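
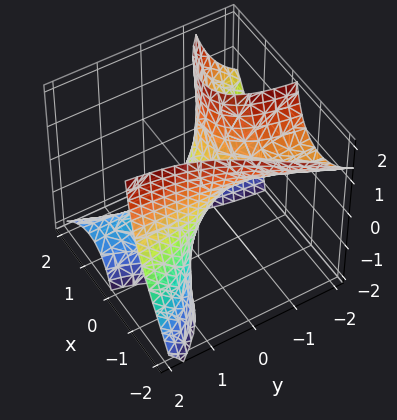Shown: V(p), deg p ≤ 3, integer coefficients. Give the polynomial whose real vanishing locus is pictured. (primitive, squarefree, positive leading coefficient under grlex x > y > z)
2*x^3 + 3*x*y*z + x*y + 3*y + 2*z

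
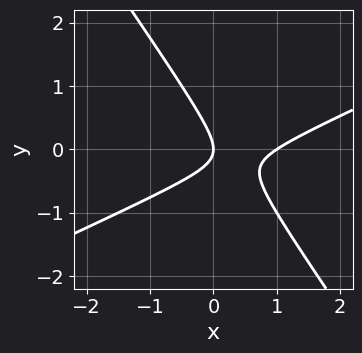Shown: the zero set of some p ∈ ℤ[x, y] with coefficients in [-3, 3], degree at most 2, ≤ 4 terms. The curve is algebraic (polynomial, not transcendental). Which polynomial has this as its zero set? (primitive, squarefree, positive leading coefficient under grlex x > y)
The degree is 2 — the shape is more complex than any degree-1 curve.
Observable constraints: it meets the y-axis at y = 0 (among the integer gridlines); among the integer gridlines, it crosses the x-axis at x ∈ {0, 1}.
Fitting integer coefficients to these (and the overall shape) gives p.

2*x^2 - 3*x*y - 3*y^2 - 2*x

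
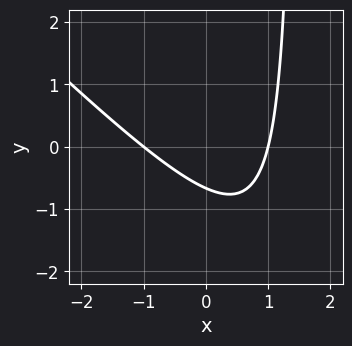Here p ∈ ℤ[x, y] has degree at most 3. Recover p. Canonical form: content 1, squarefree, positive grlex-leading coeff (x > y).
2*x^2 + 2*x*y - 3*y - 2

1. The degree is 2 — a generic line meets the curve in up to 2 points.
2. Observable constraints: the x-axis gridline crossings are at x ∈ {-1, 1}.
3. The integer polynomial consistent with all of this is the stated p.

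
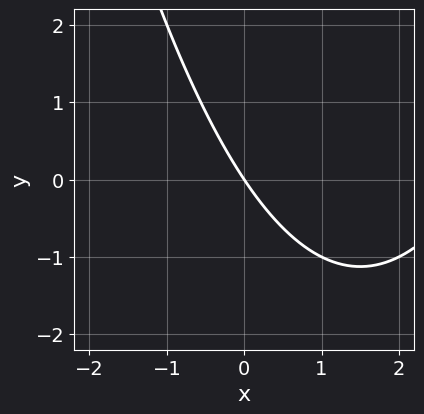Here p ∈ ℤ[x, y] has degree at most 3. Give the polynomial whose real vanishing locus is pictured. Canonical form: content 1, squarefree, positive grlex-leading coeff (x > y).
1. Degree: a generic line meets the curve in up to 2 points, so deg p = 2.
2. Against the integer gridlines: it meets the y-axis at y = 0 (among the integer gridlines); it meets the x-axis at x = 0 (among the integer gridlines).
3. Putting this together gives p.

x^2 - 3*x - 2*y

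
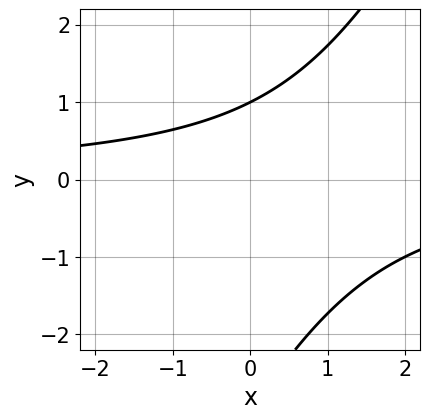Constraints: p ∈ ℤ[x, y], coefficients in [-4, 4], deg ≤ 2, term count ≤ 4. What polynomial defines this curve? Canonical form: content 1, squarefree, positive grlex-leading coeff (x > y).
First, degree: a generic line meets the curve in up to 2 points, so deg p = 2.
Then, from the axis intercepts and sections: it crosses the y-axis at the gridline y = 1; it misses every integer gridline on the x-axis.
Finally, the integer polynomial consistent with all of this is the stated p.

2*x*y - y^2 - 2*y + 3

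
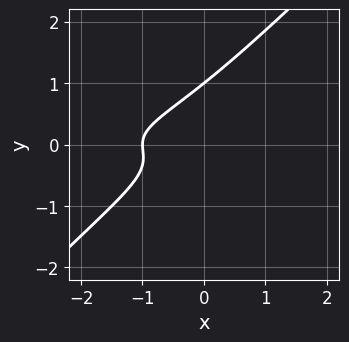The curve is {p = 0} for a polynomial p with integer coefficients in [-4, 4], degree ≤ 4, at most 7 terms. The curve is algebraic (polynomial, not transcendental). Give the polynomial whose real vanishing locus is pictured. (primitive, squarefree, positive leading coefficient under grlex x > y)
First, deg p = 3.
Then, observable constraints: one y-axis crossing is at y = 1; it meets the x-axis at x = -1 (among the integer gridlines).
Finally, the integer polynomial consistent with all of this is the stated p.

3*x*y^2 - 3*y^3 + 2*y^2 + x + 1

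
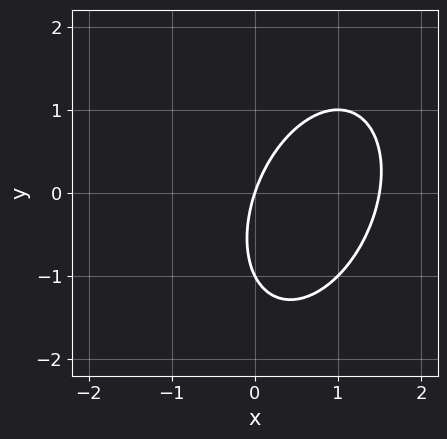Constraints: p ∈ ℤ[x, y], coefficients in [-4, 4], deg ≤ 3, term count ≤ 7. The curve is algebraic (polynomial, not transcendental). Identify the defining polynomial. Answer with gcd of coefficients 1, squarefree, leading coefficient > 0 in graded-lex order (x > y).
2*x^2 - x*y + y^2 - 3*x + y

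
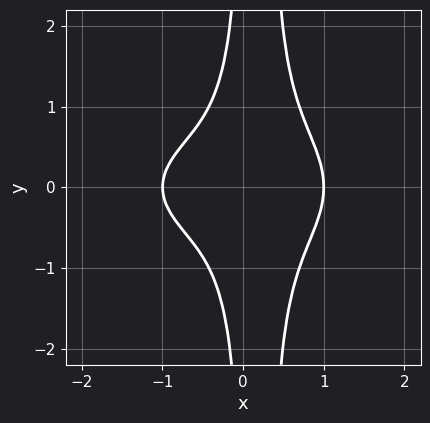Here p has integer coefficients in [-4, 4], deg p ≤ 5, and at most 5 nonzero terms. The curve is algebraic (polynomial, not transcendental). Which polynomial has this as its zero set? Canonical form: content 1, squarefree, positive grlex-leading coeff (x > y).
x^4 + 3*x^2*y^2 - x*y^2 - 1

Degree: no degree-3 curve has this shape, so deg p = 4.
Symmetries: the y ↦ −y reflection is a symmetry, so y appears only in even powers.
Against the integer gridlines: the x-axis gridline crossings are at x ∈ {-1, 1}; the curve avoids every integer y-axis point in the box.
The integer polynomial consistent with all of this is the stated p.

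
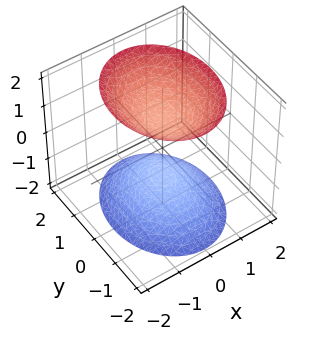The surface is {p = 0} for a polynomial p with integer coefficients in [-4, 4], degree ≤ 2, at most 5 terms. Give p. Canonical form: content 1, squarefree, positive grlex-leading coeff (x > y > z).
(a) The picture has 2 separate pieces.
(b) Degree: two separate bowl-shaped sheets opening away from each other; a quadric, so deg p = 2.
(c) Symmetries: mirror symmetry z ↦ −z ⇒ only even powers of z; mirror symmetry x ↦ −x ⇒ only even powers of x; mirror symmetry y ↦ −y ⇒ only even powers of y.
(d) Checking where it meets the axes: among the integer gridlines, it crosses the z-axis at z ∈ {-1, 1}; the surface avoids every integer x-axis point in the box; the surface avoids every integer y-axis point in the box.
(e) Solving for integer coefficients yields p as stated.

3*x^2 + 2*y^2 - 2*z^2 + 2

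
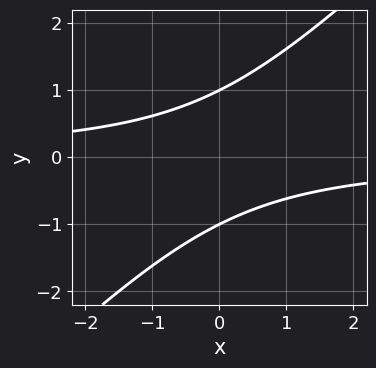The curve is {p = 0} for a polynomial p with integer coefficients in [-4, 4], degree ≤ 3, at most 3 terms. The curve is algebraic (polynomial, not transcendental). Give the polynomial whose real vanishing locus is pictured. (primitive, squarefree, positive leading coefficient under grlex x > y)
x*y - y^2 + 1

1. The degree is 2 — the shape is more complex than any degree-1 curve.
2. Reading off the gridlines: it misses every integer gridline on the x-axis; among the integer gridlines, it crosses the y-axis at y ∈ {-1, 1}.
3. Together with the visible shape, these determine p as stated.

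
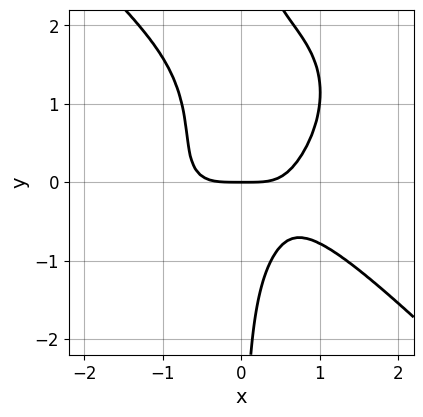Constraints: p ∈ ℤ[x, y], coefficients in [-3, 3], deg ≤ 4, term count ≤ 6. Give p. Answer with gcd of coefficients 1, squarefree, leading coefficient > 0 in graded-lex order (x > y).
The degree is 4 — the shape is more complex than any degree-3 curve.
Reading off the gridlines: one x-axis crossing is at x = 0; it crosses the y-axis at the gridline y = 0.
These observations pin down the coefficients.

2*x^4 + 2*x*y^3 + x^2*y - 3*x*y^2 - 2*y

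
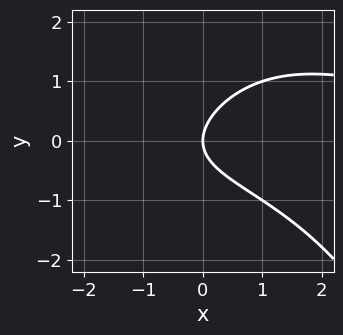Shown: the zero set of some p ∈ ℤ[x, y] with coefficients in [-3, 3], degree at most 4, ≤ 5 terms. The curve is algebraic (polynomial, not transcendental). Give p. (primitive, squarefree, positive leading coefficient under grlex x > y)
x^2*y - x*y + 3*y^2 - 3*x

(a) The degree is 3 — no degree-2 curve has this shape.
(b) From the visible intercepts: it crosses the x-axis at the gridline x = 0; one y-axis crossing is at y = 0.
(c) Fitting integer coefficients to these (and the overall shape) gives p.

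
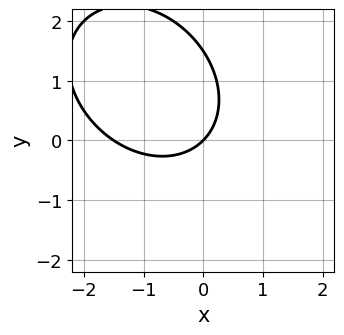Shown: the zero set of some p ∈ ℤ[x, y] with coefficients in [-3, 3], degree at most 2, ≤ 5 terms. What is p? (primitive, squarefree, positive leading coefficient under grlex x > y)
2*x^2 + x*y + 2*y^2 + 3*x - 3*y

The degree is 2 — the shape is more complex than any degree-1 curve.
Checking where it meets the axes: one x-axis crossing is at x = 0; it meets the y-axis at y = 0 (among the integer gridlines).
Putting this together gives p.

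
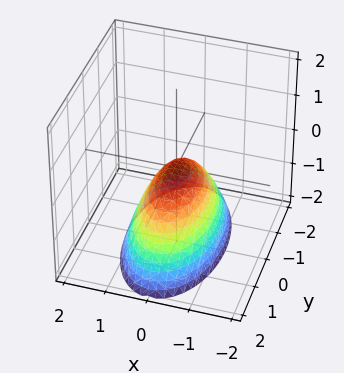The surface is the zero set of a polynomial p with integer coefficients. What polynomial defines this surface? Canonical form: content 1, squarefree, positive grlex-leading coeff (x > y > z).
1. Degree: a paraboloid; a quadric, so deg p = 2.
2. Symmetries: the x ↦ −x reflection is a symmetry, so x appears only in even powers; it's symmetric under y → −y, forcing even powers of y.
3. From the axis intercepts and sections: it crosses the x-axis at the gridline x = 0; it crosses the z-axis at the gridline z = 0.
4. Assembling these constraints gives the stated polynomial.

3*x^2 + y^2 + 2*z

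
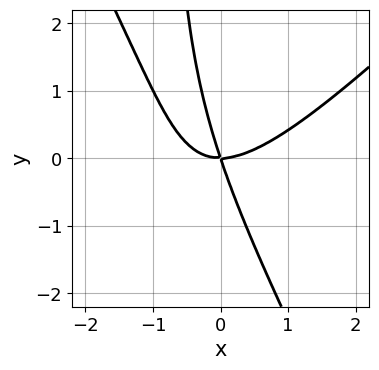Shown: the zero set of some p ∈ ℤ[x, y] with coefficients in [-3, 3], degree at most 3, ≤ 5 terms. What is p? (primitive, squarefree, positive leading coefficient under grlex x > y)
2*x^3 - x^2*y - x*y^2 - 3*x*y - y^2

(a) Degree: a generic line meets the curve in up to 3 points, so deg p = 3.
(b) From the axis intercepts and sections: one y-axis crossing is at y = 0; it crosses the x-axis at the gridline x = 0.
(c) Solving for integer coefficients yields p as stated.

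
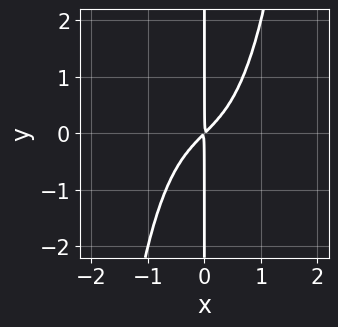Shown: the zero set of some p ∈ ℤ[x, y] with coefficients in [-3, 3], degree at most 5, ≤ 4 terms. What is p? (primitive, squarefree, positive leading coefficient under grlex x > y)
x^4 + x^2 - x*y

1. Degree: the shape is more complex than any degree-3 curve, so deg p = 4.
2. From the axis intercepts and sections: the visible y-axis segment lies entirely on the curve.
3. Matching integer coefficients to the picture gives p.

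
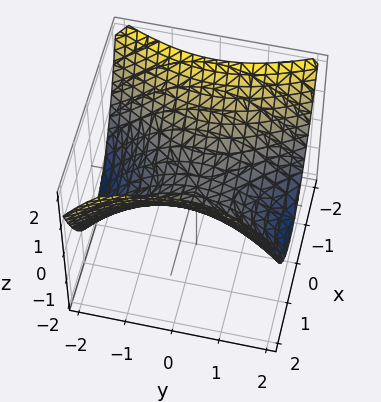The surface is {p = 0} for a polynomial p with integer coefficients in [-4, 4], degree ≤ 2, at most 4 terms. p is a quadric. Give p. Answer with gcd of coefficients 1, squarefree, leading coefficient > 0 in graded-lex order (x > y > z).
First, deg p = 2. A hyperbolic paraboloid; a quadric.
Then, symmetries: it's symmetric under y → −y, forcing even powers of y; the x ↦ −x reflection is a symmetry, so x appears only in even powers.
Next, from the axis intercepts and sections: one y-axis crossing is at y = 0; it meets the x-axis at x = 0 (among the integer gridlines).
Finally, solving for integer coefficients yields p as stated.

2*x^2 - y^2 - 3*z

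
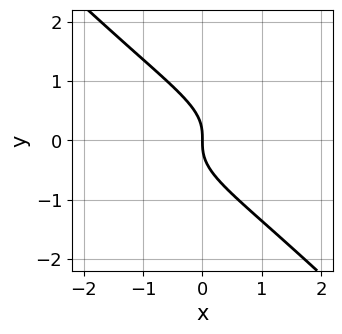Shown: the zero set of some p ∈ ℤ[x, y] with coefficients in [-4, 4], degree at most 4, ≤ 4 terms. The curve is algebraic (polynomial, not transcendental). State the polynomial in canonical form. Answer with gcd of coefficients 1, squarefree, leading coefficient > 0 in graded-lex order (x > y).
3*x*y^2 + 3*y^3 + 2*x

First, degree: no degree-2 curve has this shape, so deg p = 3.
Then, from the axis intercepts and sections: one y-axis crossing is at y = 0; one x-axis crossing is at x = 0.
Finally, solving for integer coefficients yields p as stated.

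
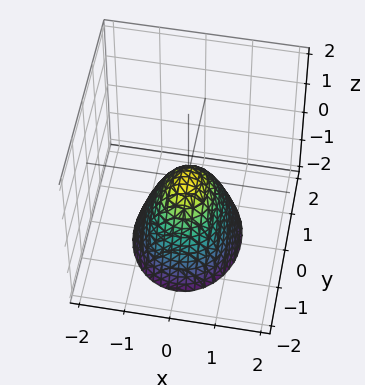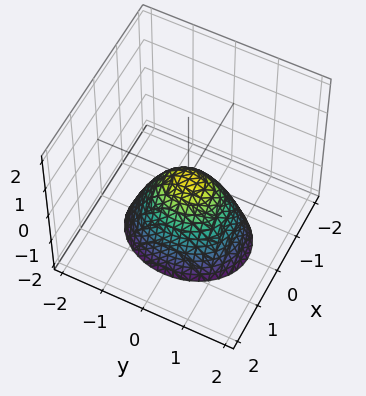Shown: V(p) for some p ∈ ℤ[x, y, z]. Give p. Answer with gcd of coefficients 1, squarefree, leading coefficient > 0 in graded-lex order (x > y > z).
3*x^2 + 2*y^2 + 2*z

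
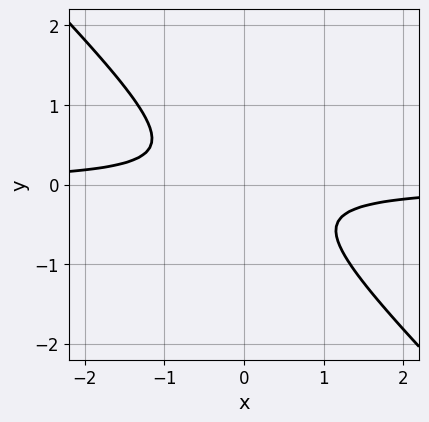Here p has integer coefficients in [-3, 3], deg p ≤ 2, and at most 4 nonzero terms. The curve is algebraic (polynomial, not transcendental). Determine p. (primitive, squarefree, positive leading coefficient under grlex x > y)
The degree is 2 — the shape is more complex than any degree-1 curve.
Against the integer gridlines: the curve avoids every integer x-axis point in the box; it misses every integer gridline on the y-axis.
The integer polynomial consistent with all of this is the stated p.

3*x*y + 3*y^2 + 1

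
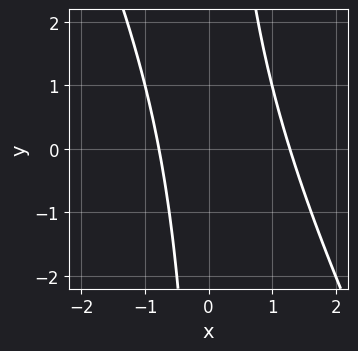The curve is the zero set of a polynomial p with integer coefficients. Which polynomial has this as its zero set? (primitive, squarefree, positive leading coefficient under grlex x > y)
1. Degree: the shape is more complex than any degree-1 curve, so deg p = 2.
2. From the axis intercepts and sections: the curve avoids every integer y-axis point in the box.
3. Together with the visible shape, these determine p as stated.

2*x^2 + x*y - x - 2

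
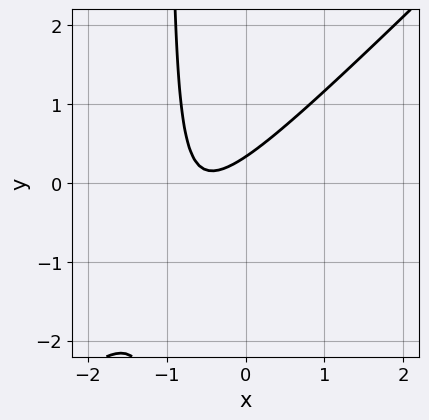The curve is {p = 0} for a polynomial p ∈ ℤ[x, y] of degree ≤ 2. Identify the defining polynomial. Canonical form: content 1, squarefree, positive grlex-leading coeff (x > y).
3*x^2 - 3*x*y + 3*x - 3*y + 1

1. The degree is 2 — the shape is more complex than any degree-1 curve.
2. Checking where it meets the axes: the curve avoids every integer x-axis point in the box.
3. Assembling these constraints gives the stated polynomial.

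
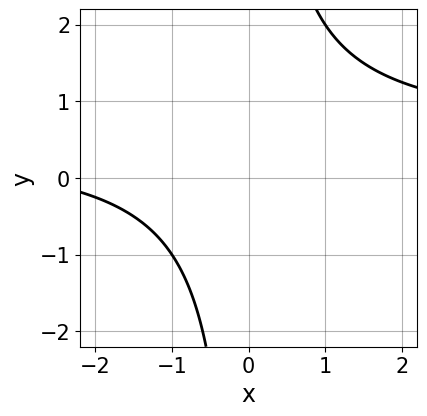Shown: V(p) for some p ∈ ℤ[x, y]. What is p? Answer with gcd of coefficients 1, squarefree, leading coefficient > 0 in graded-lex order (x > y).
deg p = 2. A generic line meets the curve in up to 2 points.
From the axis intercepts and sections: it misses every integer gridline on the y-axis; no x-intercept at any integer in the box.
Together with the visible shape, these determine p as stated.

2*x*y - x - 3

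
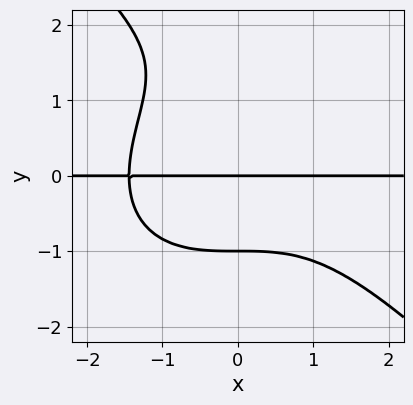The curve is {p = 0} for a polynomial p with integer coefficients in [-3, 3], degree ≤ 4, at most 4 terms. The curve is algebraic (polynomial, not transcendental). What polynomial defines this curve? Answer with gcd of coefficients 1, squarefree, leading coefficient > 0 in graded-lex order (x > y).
x^3*y + y^4 - 2*y^3 + 3*y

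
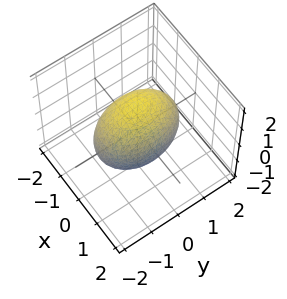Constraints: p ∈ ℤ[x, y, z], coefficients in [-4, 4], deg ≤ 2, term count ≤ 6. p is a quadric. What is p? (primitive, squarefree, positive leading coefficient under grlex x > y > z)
2*x^2 + y^2 + z^2 - 2

1. deg p = 2.
2. Symmetries: the y ↦ −y reflection is a symmetry, so y appears only in even powers; it's symmetric under x → −x, forcing even powers of x; the z ↦ −z reflection is a symmetry, so z appears only in even powers.
3. From the visible intercepts: among the integer gridlines, it crosses the x-axis at x ∈ {-1, 1}.
4. Assembling these constraints gives the stated polynomial.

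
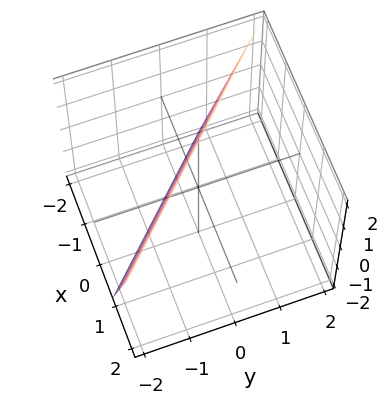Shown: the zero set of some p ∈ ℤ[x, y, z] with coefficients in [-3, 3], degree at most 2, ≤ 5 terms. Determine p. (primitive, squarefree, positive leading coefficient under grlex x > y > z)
First, the degree is 1 — the surface is flat (a plane).
Next, reading off the gridlines: it meets the z-axis at z = 2 (among the integer gridlines).
Finally, matching integer coefficients to the picture gives p.

3*x + 3*y - z + 2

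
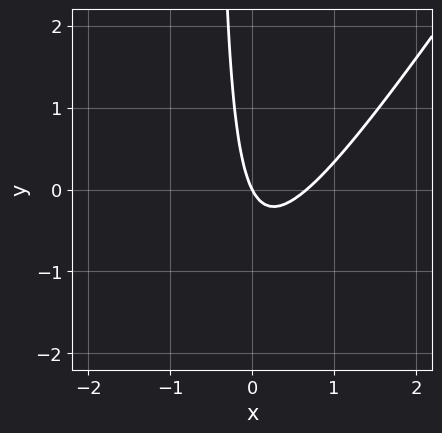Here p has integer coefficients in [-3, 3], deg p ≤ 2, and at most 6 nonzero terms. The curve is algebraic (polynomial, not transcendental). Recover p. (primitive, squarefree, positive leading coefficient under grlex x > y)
3*x^2 - 2*x*y - 2*x - y

First, deg p = 2. No degree-1 curve has this shape.
Next, from the axis intercepts and sections: it crosses the y-axis at the gridline y = 0; one x-axis crossing is at x = 0.
Finally, together with the visible shape, these determine p as stated.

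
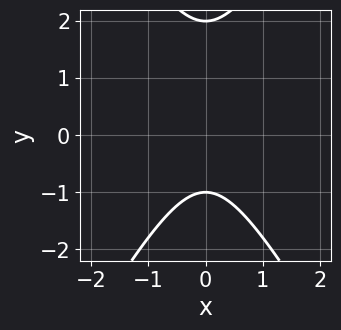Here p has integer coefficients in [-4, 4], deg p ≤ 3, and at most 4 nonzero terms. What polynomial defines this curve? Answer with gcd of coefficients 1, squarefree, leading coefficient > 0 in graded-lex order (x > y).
3*x^2 - y^2 + y + 2

First, deg p = 2. The shape is more complex than any degree-1 curve.
Next, symmetries: it's symmetric under x → −x, forcing even powers of x.
Then, from the axis intercepts and sections: no x-intercept at any integer in the box; the y-axis gridline crossings are at y ∈ {-1, 2}.
Finally, together with the visible shape, these determine p as stated.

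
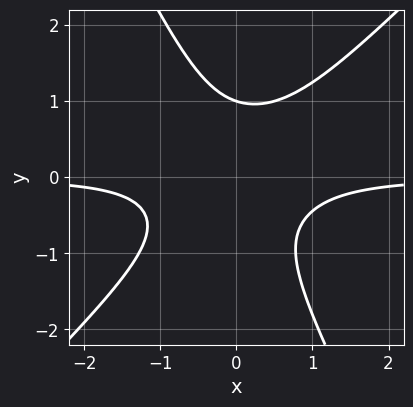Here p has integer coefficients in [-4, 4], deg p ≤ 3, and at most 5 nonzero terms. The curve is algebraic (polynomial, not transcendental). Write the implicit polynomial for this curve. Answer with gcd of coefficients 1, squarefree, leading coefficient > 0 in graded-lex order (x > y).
(a) The degree is 3 — no degree-2 curve has this shape.
(b) Checking where it meets the axes: it meets the y-axis at y = 1 (among the integer gridlines); the curve avoids every integer x-axis point in the box.
(c) Fitting integer coefficients to these (and the overall shape) gives p.

2*x^2*y - x*y^2 - y^3 + 1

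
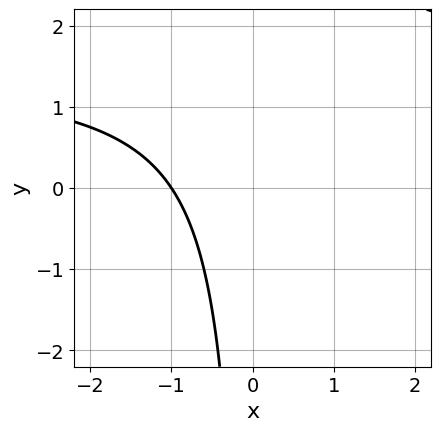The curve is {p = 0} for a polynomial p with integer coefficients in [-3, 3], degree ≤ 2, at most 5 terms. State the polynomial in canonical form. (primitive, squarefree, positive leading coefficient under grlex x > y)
(a) Degree: no degree-1 curve has this shape, so deg p = 2.
(b) From the visible intercepts: it misses every integer gridline on the y-axis; it crosses the x-axis at the gridline x = -1.
(c) Putting this together gives p.

2*x*y - 3*x - 3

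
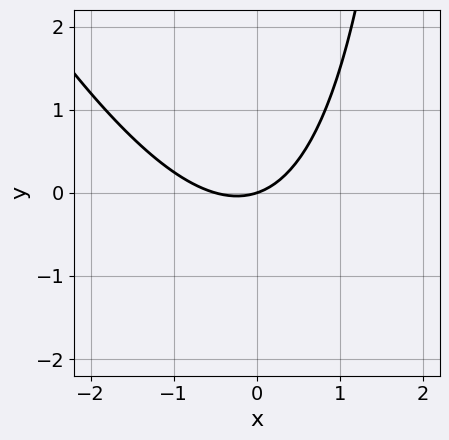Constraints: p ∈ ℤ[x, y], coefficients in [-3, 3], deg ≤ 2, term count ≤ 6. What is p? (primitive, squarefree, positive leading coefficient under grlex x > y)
First, degree: no degree-1 curve has this shape, so deg p = 2.
Then, observable constraints: it crosses the y-axis at the gridline y = 0; one x-axis crossing is at x = 0.
Finally, these observations pin down the coefficients.

2*x^2 + x*y + x - 3*y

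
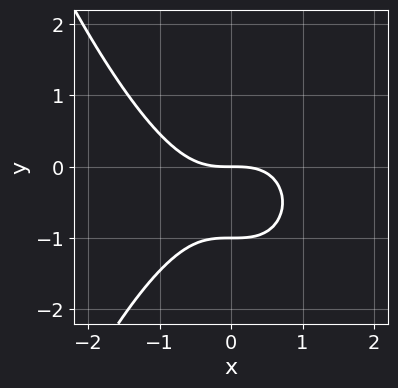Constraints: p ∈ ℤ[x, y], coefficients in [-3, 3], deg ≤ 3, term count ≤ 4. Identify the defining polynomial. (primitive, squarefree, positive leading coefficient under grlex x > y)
deg p = 3. No degree-2 curve has this shape.
Reading off the gridlines: among the integer gridlines, it crosses the y-axis at y ∈ {-1, 0}; it meets the x-axis at x = 0 (among the integer gridlines).
Together with the visible shape, these determine p as stated.

2*x^3 + 3*y^2 + 3*y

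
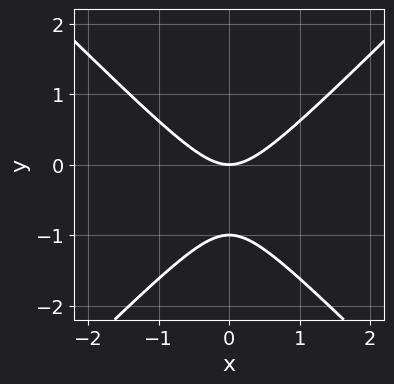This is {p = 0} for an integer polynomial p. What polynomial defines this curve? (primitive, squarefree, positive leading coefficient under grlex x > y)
x^2 - y^2 - y

(a) The degree is 2 — the shape is more complex than any degree-1 curve.
(b) Symmetries: mirror symmetry x ↦ −x ⇒ only even powers of x.
(c) Reading off the gridlines: the y-axis gridline crossings are at y ∈ {-1, 0}; it crosses the x-axis at the gridline x = 0.
(d) Together with the visible shape, these determine p as stated.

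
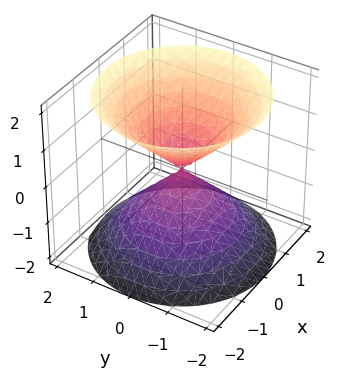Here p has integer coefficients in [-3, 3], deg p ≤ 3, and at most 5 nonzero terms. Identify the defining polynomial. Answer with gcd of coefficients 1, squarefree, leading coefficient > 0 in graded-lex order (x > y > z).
x^2 + y^2 - z^2

First, I count 2 distinct pieces. Treating them together as one polynomial.
Next, the degree is 2 — two nappes meeting at a single point; a quadric.
Next, symmetries: it's symmetric under z → −z, forcing even powers of z; the surface is invariant under rotation about z: p = q(x² + y², z).
Then, reading off the gridlines: it crosses the z-axis at the gridline z = 0; a circular section at z = 1 has radius exactly 1; one x-axis crossing is at x = 0.
Finally, fitting integer coefficients to these (and the overall shape) gives p.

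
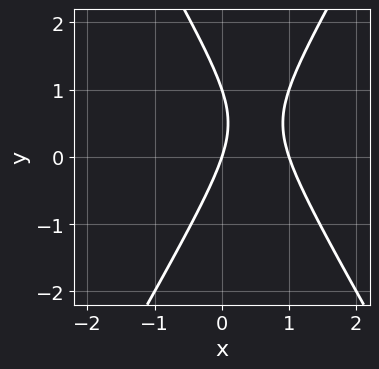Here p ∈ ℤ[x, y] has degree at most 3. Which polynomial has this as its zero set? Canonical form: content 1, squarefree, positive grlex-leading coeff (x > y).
3*x^2 - y^2 - 3*x + y

First, degree: no degree-1 curve has this shape, so deg p = 2.
Then, from the axis intercepts and sections: among the integer gridlines, it crosses the x-axis at x ∈ {0, 1}; among the integer gridlines, it crosses the y-axis at y ∈ {0, 1}.
Finally, the integer polynomial consistent with all of this is the stated p.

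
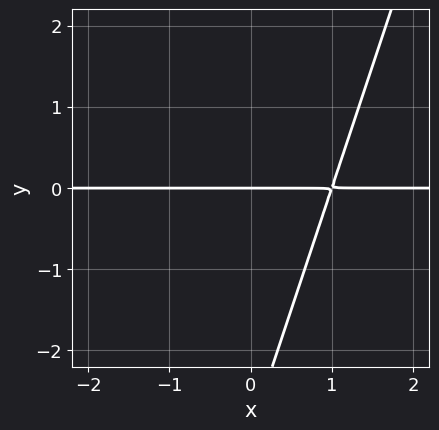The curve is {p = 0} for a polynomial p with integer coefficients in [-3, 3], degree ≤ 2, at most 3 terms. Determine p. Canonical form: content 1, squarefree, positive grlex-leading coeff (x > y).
3*x*y - y^2 - 3*y

1. deg p = 2.
2. Observable constraints: it meets the y-axis at y = 0 (among the integer gridlines); the visible x-axis segment lies entirely on the curve.
3. Putting this together gives p.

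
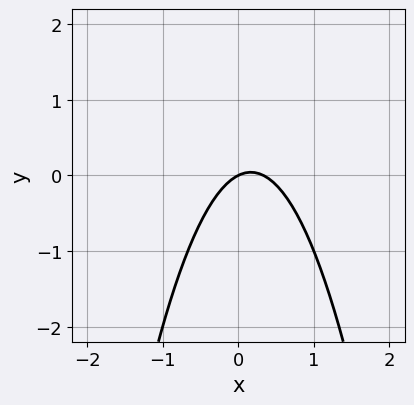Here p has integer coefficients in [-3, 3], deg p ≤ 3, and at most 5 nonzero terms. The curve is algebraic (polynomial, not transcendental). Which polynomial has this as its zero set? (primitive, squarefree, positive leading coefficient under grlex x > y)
1. The degree is 2 — no degree-1 curve has this shape.
2. Observable constraints: it crosses the x-axis at the gridline x = 0; it crosses the y-axis at the gridline y = 0.
3. The integer polynomial consistent with all of this is the stated p.

3*x^2 - x + 2*y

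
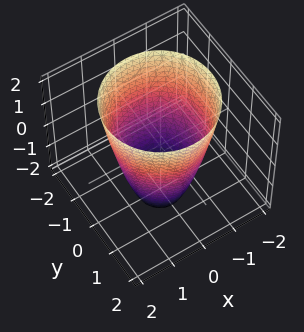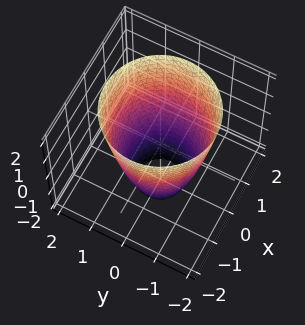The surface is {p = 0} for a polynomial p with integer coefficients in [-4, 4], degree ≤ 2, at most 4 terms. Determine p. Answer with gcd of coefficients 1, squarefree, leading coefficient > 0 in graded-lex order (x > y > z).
2*x^2 + 2*y^2 - z - 3

(a) Degree: no degree-1 surface has this shape, so deg p = 2.
(b) By symmetry, the z-axis is an axis of rotation, so x and y enter only as x² + y².
(c) Against the integer gridlines: a circular section at z = -2 has radius between 0 and 1; no z-intercept at any integer in the box.
(d) The integer polynomial consistent with all of this is the stated p.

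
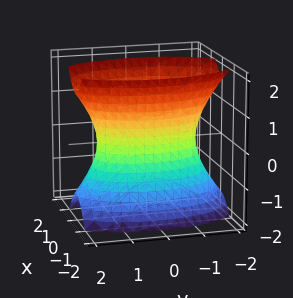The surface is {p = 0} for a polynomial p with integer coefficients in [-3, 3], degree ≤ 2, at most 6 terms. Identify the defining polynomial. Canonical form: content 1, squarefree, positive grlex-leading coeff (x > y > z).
First, degree: one connected sheet with a waist; a quadric, so deg p = 2.
Next, symmetries: the x ↦ −x reflection is a symmetry, so x appears only in even powers; the y ↦ −y reflection is a symmetry, so y appears only in even powers; the z ↦ −z reflection is a symmetry, so z appears only in even powers.
Then, reading off the gridlines: no z-intercept at any integer in the box.
Finally, solving for integer coefficients yields p as stated.

3*x^2 + y^2 - z^2 - 2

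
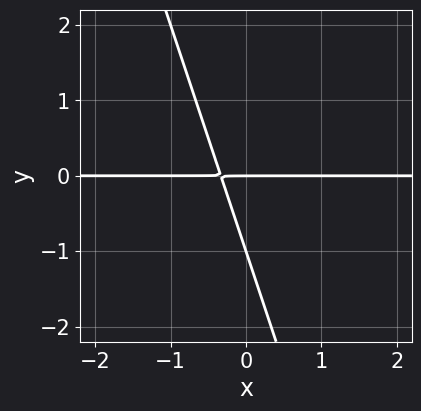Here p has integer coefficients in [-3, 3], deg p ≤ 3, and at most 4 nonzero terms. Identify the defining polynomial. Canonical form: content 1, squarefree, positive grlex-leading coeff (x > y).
3*x*y + y^2 + y

1. deg p = 2. A generic line meets the curve in up to 2 points.
2. From the axis intercepts and sections: every point of the x-axis in the box is on the curve; the y-axis gridline crossings are at y ∈ {-1, 0}.
3. These observations pin down the coefficients.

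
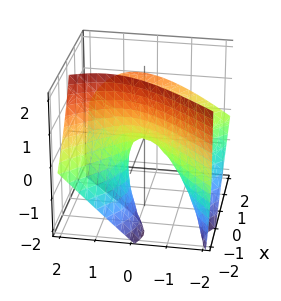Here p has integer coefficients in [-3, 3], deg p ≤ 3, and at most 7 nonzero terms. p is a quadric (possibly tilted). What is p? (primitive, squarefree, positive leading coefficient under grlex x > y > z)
First, deg p = 2. No degree-1 surface has this shape.
Next, observable constraints: one x-axis crossing is at x = 0; one z-axis crossing is at z = 0; one y-axis crossing is at y = 0.
Finally, together with the visible shape, these determine p as stated.

2*x^2 - 3*x*z - 2*y^2 + 2*y*z - 2*z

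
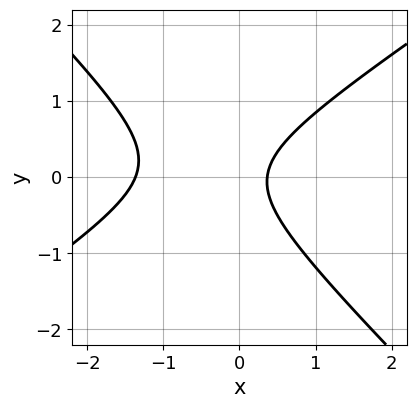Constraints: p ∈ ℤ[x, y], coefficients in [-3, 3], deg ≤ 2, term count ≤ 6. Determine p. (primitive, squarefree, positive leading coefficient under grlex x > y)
The degree is 2 — no degree-1 curve has this shape.
Observable constraints: no y-intercept at any integer in the box.
Together with the visible shape, these determine p as stated.

2*x^2 - x*y - 3*y^2 + 2*x - 1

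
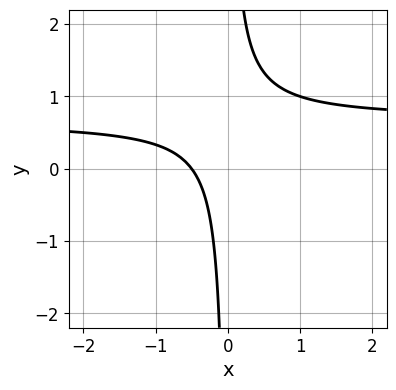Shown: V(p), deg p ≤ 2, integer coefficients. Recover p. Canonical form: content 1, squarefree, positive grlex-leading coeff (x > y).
(a) deg p = 2.
(b) Reading off the gridlines: no y-intercept at any integer in the box.
(c) Fitting integer coefficients to these (and the overall shape) gives p.

3*x*y - 2*x - 1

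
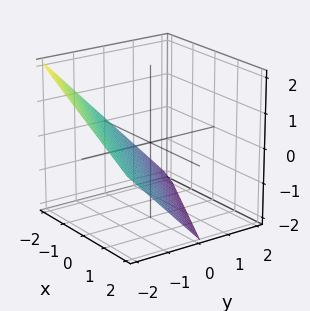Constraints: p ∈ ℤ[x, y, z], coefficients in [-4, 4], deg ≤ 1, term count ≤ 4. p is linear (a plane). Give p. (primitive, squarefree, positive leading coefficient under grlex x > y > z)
(a) The degree is 1 — the surface is flat (a plane).
(b) From the axis intercepts and sections: it meets the z-axis at z = -1 (among the integer gridlines); it meets the x-axis at x = -2 (among the integer gridlines); it meets the y-axis at y = -1 (among the integer gridlines).
(c) Fitting integer coefficients to these (and the overall shape) gives p.

x + 2*y + 2*z + 2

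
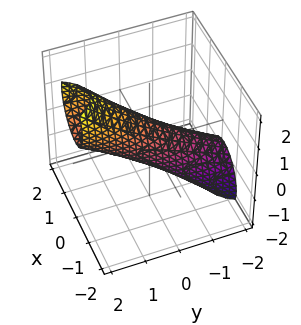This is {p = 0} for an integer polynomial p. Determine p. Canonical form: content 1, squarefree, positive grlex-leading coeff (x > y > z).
First, deg p = 2.
Next, against the integer gridlines: the y-axis gridline crossings are at y ∈ {-1, 1}.
Finally, together with the visible shape, these determine p as stated.

3*x^2 - x*z + y^2 - 3*y*z + 2*z^2 - 1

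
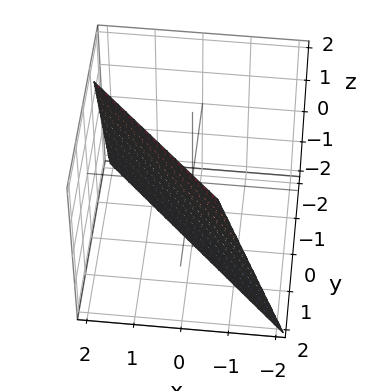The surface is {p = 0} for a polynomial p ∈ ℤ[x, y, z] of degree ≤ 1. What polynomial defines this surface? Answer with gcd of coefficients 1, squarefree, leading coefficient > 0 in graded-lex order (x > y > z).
3*x + 3*y - z - 2

1. deg p = 1. The surface is flat (a plane).
2. Checking where it meets the axes: it crosses the z-axis at the gridline z = -2.
3. Fitting integer coefficients to these (and the overall shape) gives p.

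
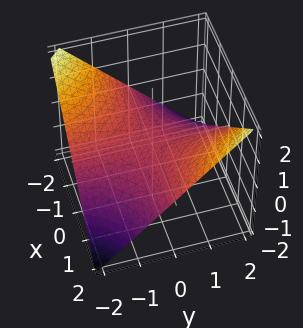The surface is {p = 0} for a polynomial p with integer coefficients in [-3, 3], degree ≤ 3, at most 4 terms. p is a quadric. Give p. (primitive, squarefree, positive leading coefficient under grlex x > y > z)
x*y - 2*z

The degree is 2 — a saddle surface; a quadric.
Reading off the gridlines: the visible y-axis segment lies entirely on the surface; the visible x-axis segment lies entirely on the surface.
Solving for integer coefficients yields p as stated.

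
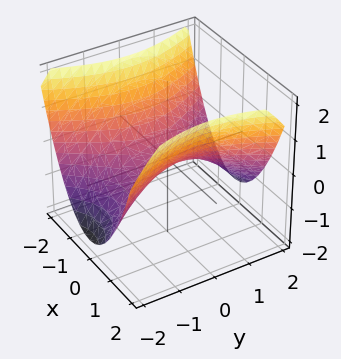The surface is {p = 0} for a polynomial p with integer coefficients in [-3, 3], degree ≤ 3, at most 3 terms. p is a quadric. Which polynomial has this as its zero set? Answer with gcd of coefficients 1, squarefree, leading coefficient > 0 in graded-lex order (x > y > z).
2*x^2 - y^2 - 3*z

(a) The degree is 2 — a saddle surface; a quadric.
(b) Symmetries: it's symmetric under x → −x, forcing even powers of x; the y ↦ −y reflection is a symmetry, so y appears only in even powers.
(c) From the axis intercepts and sections: it crosses the z-axis at the gridline z = 0; it meets the x-axis at x = 0 (among the integer gridlines).
(d) Solving for integer coefficients yields p as stated.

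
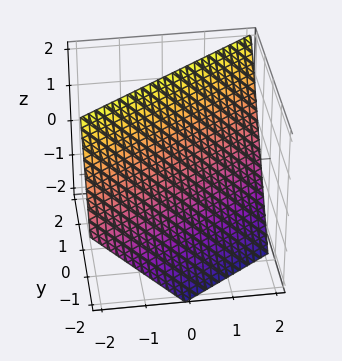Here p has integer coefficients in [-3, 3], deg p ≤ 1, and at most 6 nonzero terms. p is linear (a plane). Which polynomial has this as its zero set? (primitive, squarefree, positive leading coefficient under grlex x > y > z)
2*x - 3*y + 2*z - 2

1. The degree is 1 — every cross-section is a straight line — this is a plane.
2. Against the integer gridlines: it meets the z-axis at z = 1 (among the integer gridlines); one x-axis crossing is at x = 1.
3. Putting this together gives p.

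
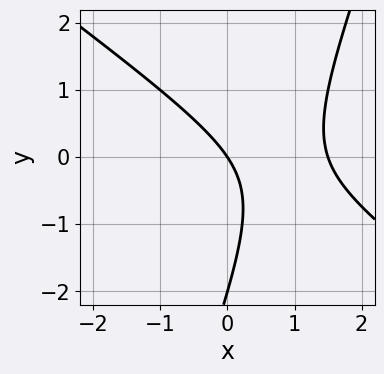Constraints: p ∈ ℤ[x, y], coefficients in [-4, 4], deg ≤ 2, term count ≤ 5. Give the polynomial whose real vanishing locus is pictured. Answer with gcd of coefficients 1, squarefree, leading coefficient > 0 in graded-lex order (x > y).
2*x^2 + 2*x*y - y^2 - 3*x - 2*y

(a) The degree is 2 — no degree-1 curve has this shape.
(b) Reading off the gridlines: one x-axis crossing is at x = 0; among the integer gridlines, it crosses the y-axis at y ∈ {-2, 0}.
(c) These observations pin down the coefficients.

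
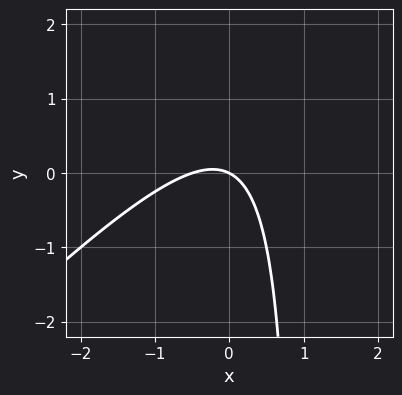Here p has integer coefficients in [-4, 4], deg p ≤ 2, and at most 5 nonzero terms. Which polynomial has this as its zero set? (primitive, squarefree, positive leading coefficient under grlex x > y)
2*x^2 - 2*x*y + x + 2*y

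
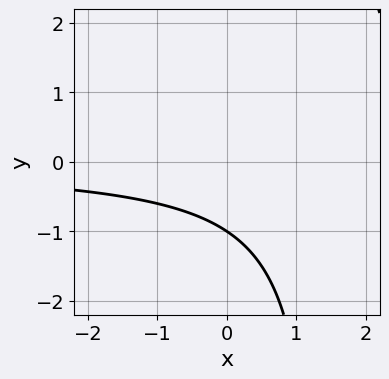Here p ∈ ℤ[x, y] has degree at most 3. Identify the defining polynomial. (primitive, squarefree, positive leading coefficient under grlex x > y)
1. Degree: a generic line meets the curve in up to 2 points, so deg p = 2.
2. Reading off the gridlines: no x-intercept at any integer in the box; one y-axis crossing is at y = -1.
3. Matching integer coefficients to the picture gives p.

2*x*y - 3*y - 3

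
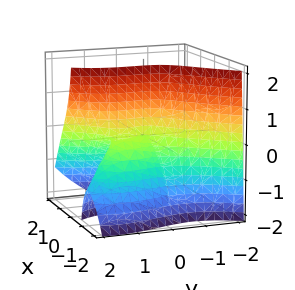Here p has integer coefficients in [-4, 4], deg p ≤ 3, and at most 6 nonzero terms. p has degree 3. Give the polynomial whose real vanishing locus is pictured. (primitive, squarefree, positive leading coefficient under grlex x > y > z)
2*x^3 + x*y*z - y^3 + 3*x*z + y^2

First, the degree is 3 — no degree-2 surface has this shape.
Then, reading off the gridlines: it crosses the x-axis at the gridline x = 0; among the integer gridlines, it crosses the y-axis at y ∈ {0, 1}; the visible z-axis segment lies entirely on the surface.
Finally, solving for integer coefficients yields p as stated.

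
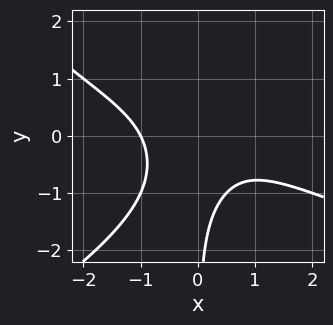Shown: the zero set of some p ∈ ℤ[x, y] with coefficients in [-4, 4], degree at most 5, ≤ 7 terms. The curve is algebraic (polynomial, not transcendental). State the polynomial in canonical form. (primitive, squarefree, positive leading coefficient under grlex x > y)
1. deg p = 4.
2. Checking where it meets the axes: no y-intercept at any integer in the box; it meets the x-axis at x = -1 (among the integer gridlines).
3. Fitting integer coefficients to these (and the overall shape) gives p.

x*y^3 + 2*x^3 + 3*x^2*y - 2*x*y^2 + 2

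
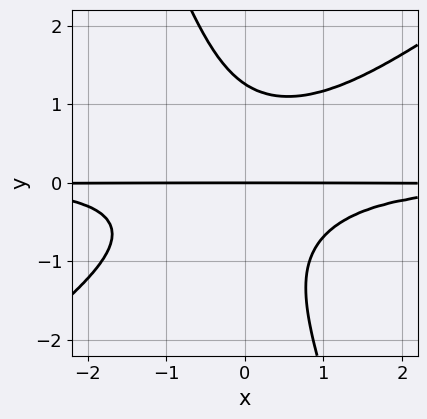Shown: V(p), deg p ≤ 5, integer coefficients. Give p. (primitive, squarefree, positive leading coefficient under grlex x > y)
(a) The degree is 4 — the shape is more complex than any degree-3 curve.
(b) From the visible intercepts: the visible x-axis segment lies entirely on the curve; one y-axis crossing is at y = 0.
(c) Putting this together gives p.

2*x^2*y^2 - 2*x*y^3 - y^4 + 2*y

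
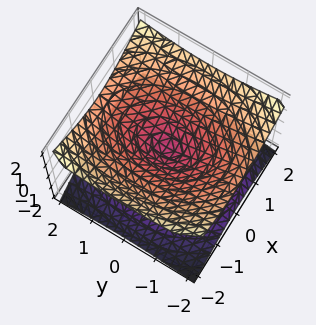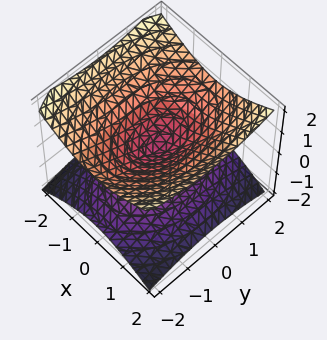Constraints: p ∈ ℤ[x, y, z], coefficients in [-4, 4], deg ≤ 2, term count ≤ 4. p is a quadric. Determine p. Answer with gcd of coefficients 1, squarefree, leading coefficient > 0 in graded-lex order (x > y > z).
2*x^2 + y^2 - 3*z^2

1. deg p = 2. A double cone through the origin; a quadric.
2. Symmetries: it's symmetric under z → −z, forcing even powers of z; it's symmetric under x → −x, forcing even powers of x; mirror symmetry y ↦ −y ⇒ only even powers of y.
3. Checking where it meets the axes: one z-axis crossing is at z = 0; one y-axis crossing is at y = 0; one x-axis crossing is at x = 0.
4. Solving for integer coefficients yields p as stated.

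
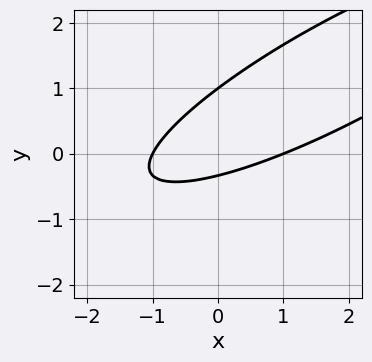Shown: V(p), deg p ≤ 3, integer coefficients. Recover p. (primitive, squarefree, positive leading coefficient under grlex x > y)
(a) deg p = 2. No degree-1 curve has this shape.
(b) From the visible intercepts: it crosses the y-axis at the gridline y = 1; the x-axis gridline crossings are at x ∈ {-1, 1}.
(c) Assembling these constraints gives the stated polynomial.

x^2 - 3*x*y + 3*y^2 - 2*y - 1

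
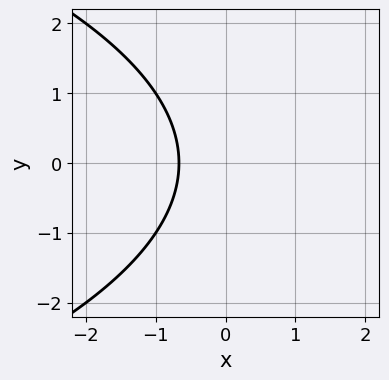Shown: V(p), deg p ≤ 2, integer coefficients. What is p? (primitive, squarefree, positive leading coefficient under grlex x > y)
deg p = 2. The shape is more complex than any degree-1 curve.
Symmetries: mirror symmetry y ↦ −y ⇒ only even powers of y.
From the axis intercepts and sections: no y-intercept at any integer in the box.
Together with the visible shape, these determine p as stated.

y^2 + 3*x + 2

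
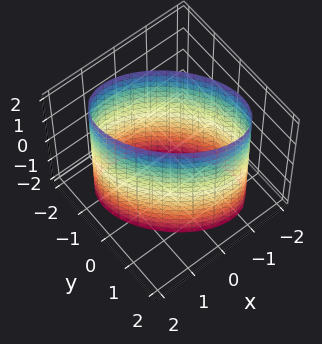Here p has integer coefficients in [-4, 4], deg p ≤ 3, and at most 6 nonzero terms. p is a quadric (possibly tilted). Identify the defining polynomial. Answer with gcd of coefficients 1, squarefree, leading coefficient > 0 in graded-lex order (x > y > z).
The degree is 2 — the shape is more complex than any degree-1 surface.
From the axis intercepts and sections: no z-intercept at any integer in the box.
Fitting integer coefficients to these (and the overall shape) gives p.

x^2 + x*y + y^2 - 2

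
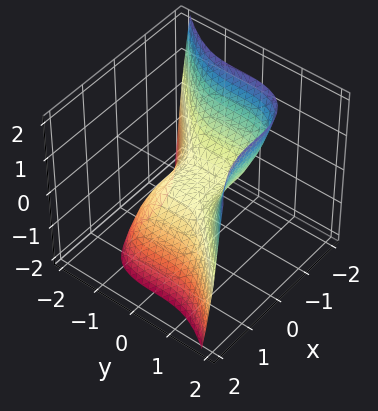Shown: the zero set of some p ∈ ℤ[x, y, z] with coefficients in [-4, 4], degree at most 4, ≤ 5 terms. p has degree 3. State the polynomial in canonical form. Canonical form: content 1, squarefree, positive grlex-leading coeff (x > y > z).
1. Degree: a generic line meets the surface in up to 3 points, so deg p = 3.
2. Reading off the gridlines: it crosses the x-axis at the gridline x = 0; it crosses the z-axis at the gridline z = 0.
3. Assembling these constraints gives the stated polynomial.

2*x^3 - 2*y^3 + 3*z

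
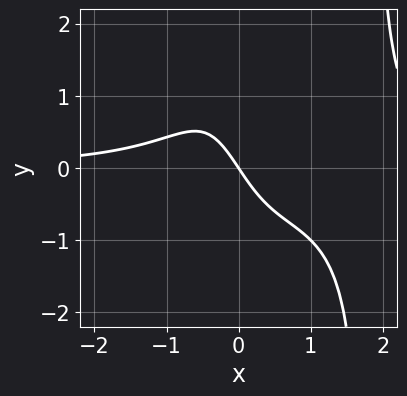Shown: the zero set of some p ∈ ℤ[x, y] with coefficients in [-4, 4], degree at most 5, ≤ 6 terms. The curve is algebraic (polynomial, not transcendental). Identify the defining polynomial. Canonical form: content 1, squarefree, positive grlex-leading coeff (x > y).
2*x^3*y - 3*x^2*y - 3*x - 2*y

1. Degree: no degree-3 curve has this shape, so deg p = 4.
2. Checking where it meets the axes: one x-axis crossing is at x = 0; one y-axis crossing is at y = 0.
3. Putting this together gives p.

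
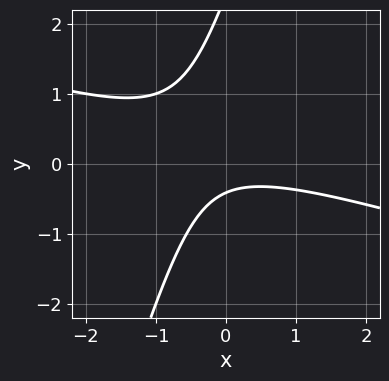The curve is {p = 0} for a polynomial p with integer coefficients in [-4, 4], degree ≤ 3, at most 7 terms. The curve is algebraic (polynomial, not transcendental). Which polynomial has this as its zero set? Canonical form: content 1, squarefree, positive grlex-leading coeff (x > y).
x^2 + 3*x*y - y^2 + 2*y + 1

(a) deg p = 2. No degree-1 curve has this shape.
(b) From the axis intercepts and sections: the curve avoids every integer x-axis point in the box.
(c) Fitting integer coefficients to these (and the overall shape) gives p.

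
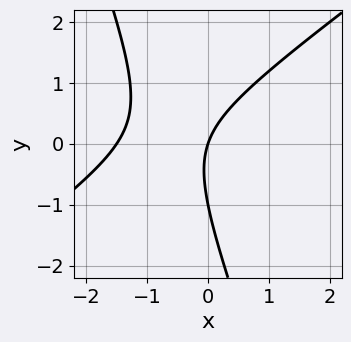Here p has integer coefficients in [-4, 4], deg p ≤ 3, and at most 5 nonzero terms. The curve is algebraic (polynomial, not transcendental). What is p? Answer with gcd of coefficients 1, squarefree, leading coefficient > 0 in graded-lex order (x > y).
2*x^2 - 2*x*y - y^2 + 3*x - y

(a) Degree: a generic line meets the curve in up to 2 points, so deg p = 2.
(b) From the visible intercepts: among the integer gridlines, it crosses the y-axis at y ∈ {-1, 0}; it crosses the x-axis at the gridline x = 0.
(c) Assembling these constraints gives the stated polynomial.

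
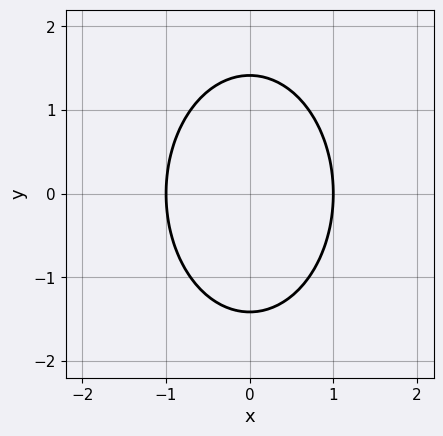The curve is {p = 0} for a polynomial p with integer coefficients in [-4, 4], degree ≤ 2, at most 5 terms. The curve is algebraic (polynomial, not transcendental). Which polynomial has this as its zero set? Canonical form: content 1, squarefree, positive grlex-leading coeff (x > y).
2*x^2 + y^2 - 2

Degree: the shape is more complex than any degree-1 curve, so deg p = 2.
Symmetries: mirror symmetry y ↦ −y ⇒ only even powers of y; it's symmetric under x → −x, forcing even powers of x.
Observable constraints: the x-axis gridline crossings are at x ∈ {-1, 1}.
Assembling these constraints gives the stated polynomial.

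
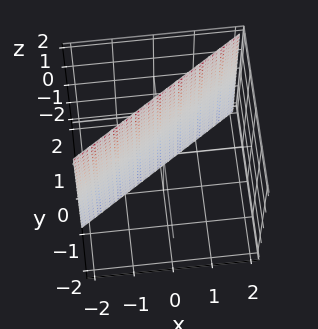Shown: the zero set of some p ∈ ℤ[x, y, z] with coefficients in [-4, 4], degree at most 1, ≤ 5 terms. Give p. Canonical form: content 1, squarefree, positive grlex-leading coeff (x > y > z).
1. The degree is 1 — the surface is flat (a plane).
2. Checking where it meets the axes: it misses every integer gridline on the z-axis; it crosses the x-axis at the gridline x = -1.
3. Together with the visible shape, these determine p as stated.

2*x - 3*y + 2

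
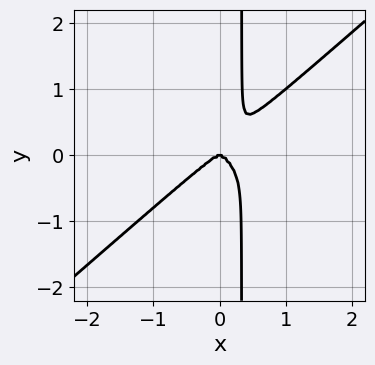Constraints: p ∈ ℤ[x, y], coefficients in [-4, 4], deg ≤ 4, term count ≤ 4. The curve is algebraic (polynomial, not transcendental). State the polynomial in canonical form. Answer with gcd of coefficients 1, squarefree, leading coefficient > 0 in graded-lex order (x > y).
First, the degree is 4 — a generic line meets the curve in up to 4 points.
Then, checking where it meets the axes: it crosses the x-axis at the gridline x = 0; it meets the y-axis at y = 0 (among the integer gridlines).
Finally, these observations pin down the coefficients.

2*x^4 - 3*x*y^3 + y^3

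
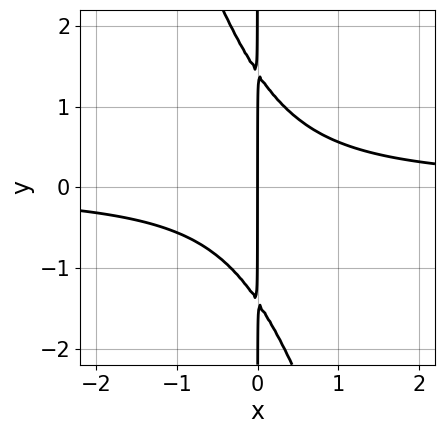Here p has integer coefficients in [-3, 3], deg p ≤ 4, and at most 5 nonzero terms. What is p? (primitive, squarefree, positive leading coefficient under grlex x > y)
3*x^2*y + x*y^2 - 2*x

1. The degree is 3 — the shape is more complex than any degree-2 curve.
2. From the axis intercepts and sections: one x-axis crossing is at x = 0; every point of the y-axis in the box is on the curve.
3. Together with the visible shape, these determine p as stated.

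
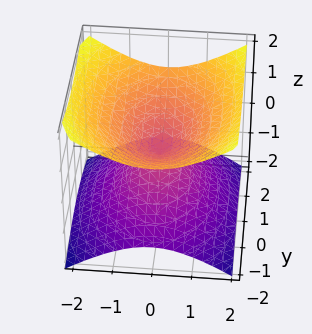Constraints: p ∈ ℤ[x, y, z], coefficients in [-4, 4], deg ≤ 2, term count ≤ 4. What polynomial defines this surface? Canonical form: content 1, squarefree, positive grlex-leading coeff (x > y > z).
2*x^2 + y^2 - 3*z^2

deg p = 2. Two nappes meeting at a single point; a quadric.
Symmetries: mirror symmetry x ↦ −x ⇒ only even powers of x; mirror symmetry y ↦ −y ⇒ only even powers of y; mirror symmetry z ↦ −z ⇒ only even powers of z.
Against the integer gridlines: it meets the y-axis at y = 0 (among the integer gridlines); one z-axis crossing is at z = 0; one x-axis crossing is at x = 0.
Matching integer coefficients to the picture gives p.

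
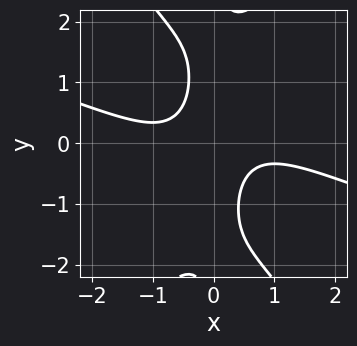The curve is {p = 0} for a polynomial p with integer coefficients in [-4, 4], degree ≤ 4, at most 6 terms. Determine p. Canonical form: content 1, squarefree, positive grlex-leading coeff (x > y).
(a) Degree: no degree-3 curve has this shape, so deg p = 4.
(b) From the axis intercepts and sections: the curve avoids every integer x-axis point in the box; it misses every integer gridline on the y-axis.
(c) Matching integer coefficients to the picture gives p.

x^4 + 3*x^3*y - x*y^3 + 3*x*y + 1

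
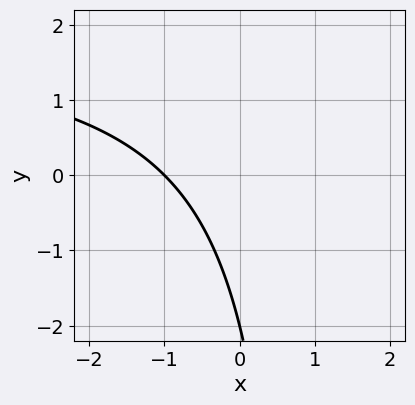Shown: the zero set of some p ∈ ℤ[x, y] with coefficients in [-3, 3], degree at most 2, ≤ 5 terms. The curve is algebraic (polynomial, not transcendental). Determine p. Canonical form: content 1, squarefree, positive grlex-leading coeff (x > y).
(a) deg p = 2. A generic line meets the curve in up to 2 points.
(b) From the axis intercepts and sections: it meets the y-axis at y = -2 (among the integer gridlines); it meets the x-axis at x = -1 (among the integer gridlines).
(c) Matching integer coefficients to the picture gives p.

x*y - 2*x - y - 2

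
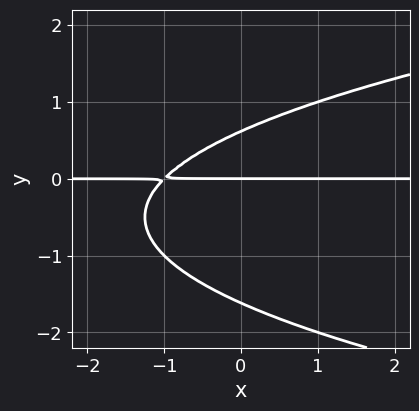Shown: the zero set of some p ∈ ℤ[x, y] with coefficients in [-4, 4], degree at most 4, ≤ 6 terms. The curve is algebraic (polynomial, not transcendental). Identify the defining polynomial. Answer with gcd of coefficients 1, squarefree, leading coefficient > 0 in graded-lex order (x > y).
(a) deg p = 3. A generic line meets the curve in up to 3 points.
(b) Observable constraints: it meets the y-axis at y = 0 (among the integer gridlines); the visible x-axis segment lies entirely on the curve.
(c) The integer polynomial consistent with all of this is the stated p.

y^3 - x*y + y^2 - y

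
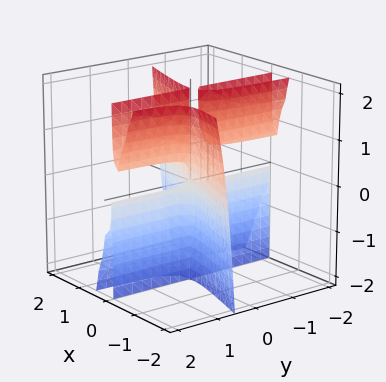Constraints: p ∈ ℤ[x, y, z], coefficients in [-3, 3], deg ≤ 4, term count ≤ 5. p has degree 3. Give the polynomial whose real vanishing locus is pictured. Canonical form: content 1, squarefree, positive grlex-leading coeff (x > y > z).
First, there are 2 components.
Then, degree: the shape is more complex than any degree-2 surface, so deg p = 3.
Then, against the integer gridlines: every point of the z-axis in the box is on the surface; the visible y-axis segment lies entirely on the surface.
Finally, the integer polynomial consistent with all of this is the stated p.

x^3 + 3*x^2*y + x*y*z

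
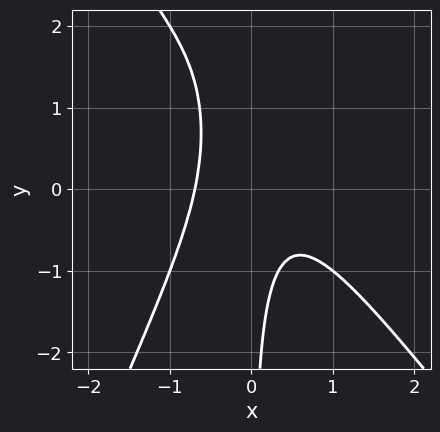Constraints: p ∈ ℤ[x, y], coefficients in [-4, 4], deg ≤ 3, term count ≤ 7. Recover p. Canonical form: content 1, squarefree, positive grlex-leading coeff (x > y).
3*x^3 + x^2*y - x*y^2 + 2*x*y + 1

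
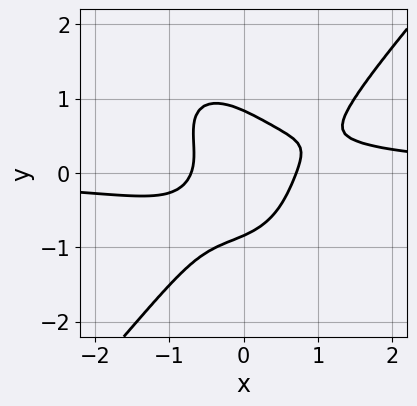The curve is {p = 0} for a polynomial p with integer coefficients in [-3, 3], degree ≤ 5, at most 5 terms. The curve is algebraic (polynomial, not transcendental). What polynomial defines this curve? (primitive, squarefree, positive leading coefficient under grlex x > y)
3*x^3*y - 2*y^4 - 3*x*y^2 - 2*x^2 + 1

(a) Degree: the shape is more complex than any degree-3 curve, so deg p = 4.
(b) Solving for integer coefficients yields p as stated.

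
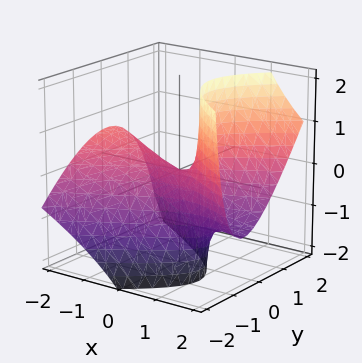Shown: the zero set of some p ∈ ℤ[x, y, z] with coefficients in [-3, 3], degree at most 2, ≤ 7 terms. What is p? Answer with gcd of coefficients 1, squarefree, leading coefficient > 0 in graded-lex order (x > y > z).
x^2 + 3*x*z - 3*y^2 + 2*y*z - 2*z

(a) Degree: no degree-1 surface has this shape, so deg p = 2.
(b) From the visible intercepts: it crosses the y-axis at the gridline y = 0; one z-axis crossing is at z = 0; one x-axis crossing is at x = 0.
(c) Together with the visible shape, these determine p as stated.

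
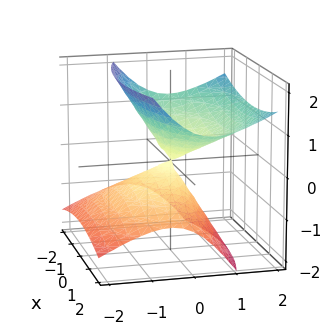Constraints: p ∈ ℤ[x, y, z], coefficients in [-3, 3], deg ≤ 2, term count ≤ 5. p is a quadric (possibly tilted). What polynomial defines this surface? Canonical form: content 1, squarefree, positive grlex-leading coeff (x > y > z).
deg p = 2.
Observable constraints: it meets the x-axis at x = 0 (among the integer gridlines); it crosses the z-axis at the gridline z = 0; one y-axis crossing is at y = 0.
Matching integer coefficients to the picture gives p.

x^2 + 3*y^2 - 3*y*z - 3*z^2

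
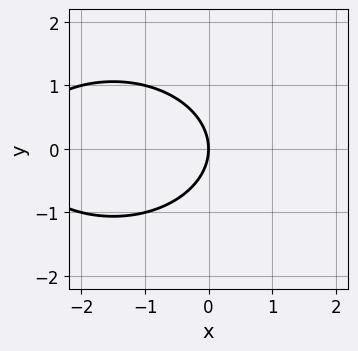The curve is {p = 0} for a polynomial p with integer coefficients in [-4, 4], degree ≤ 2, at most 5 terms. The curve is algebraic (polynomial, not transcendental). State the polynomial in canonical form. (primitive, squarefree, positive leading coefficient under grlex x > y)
x^2 + 2*y^2 + 3*x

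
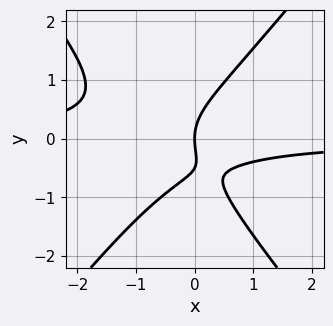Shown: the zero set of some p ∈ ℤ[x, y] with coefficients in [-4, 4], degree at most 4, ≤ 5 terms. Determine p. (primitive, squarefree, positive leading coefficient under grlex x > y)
3*x^2*y - 2*y^3 + 2*x*y - y^2 + 2*x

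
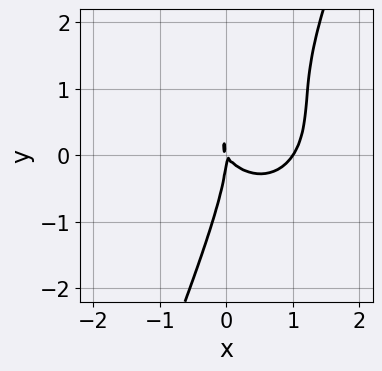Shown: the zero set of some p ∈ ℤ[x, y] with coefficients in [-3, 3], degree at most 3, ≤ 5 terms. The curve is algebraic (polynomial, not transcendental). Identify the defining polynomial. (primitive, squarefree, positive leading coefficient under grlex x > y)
First, deg p = 3. No degree-2 curve has this shape.
Then, from the axis intercepts and sections: the x-axis gridline crossings are at x ∈ {0, 1}; it crosses the y-axis at the gridline y = 0.
Finally, assembling these constraints gives the stated polynomial.

3*x^3 + 2*x*y^2 - y^3 - 3*x^2 - 2*x*y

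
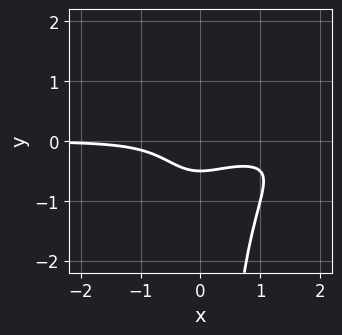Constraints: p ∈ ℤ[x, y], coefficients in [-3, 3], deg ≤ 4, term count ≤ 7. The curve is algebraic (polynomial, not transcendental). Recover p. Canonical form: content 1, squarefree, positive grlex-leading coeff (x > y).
First, deg p = 4.
Then, reading off the gridlines: it misses every integer gridline on the x-axis.
Finally, matching integer coefficients to the picture gives p.

2*x^3*y - 2*x^2*y^2 - 3*x^2*y - 2*y - 1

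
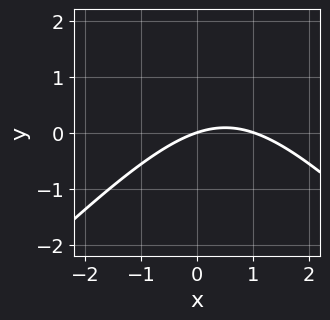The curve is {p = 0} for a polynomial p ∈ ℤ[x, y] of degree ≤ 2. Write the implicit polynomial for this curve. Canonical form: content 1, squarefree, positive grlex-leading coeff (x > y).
x^2 - y^2 - x + 3*y

First, deg p = 2. No degree-1 curve has this shape.
Next, against the integer gridlines: among the integer gridlines, it crosses the x-axis at x ∈ {0, 1}; it meets the y-axis at y = 0 (among the integer gridlines).
Finally, fitting integer coefficients to these (and the overall shape) gives p.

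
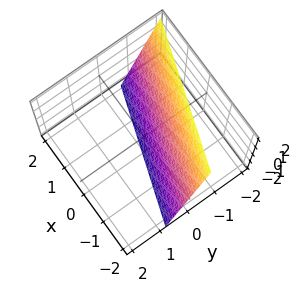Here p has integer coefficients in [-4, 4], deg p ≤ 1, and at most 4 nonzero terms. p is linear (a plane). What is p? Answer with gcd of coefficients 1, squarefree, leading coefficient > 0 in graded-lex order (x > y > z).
x + 3*y + z + 2

The degree is 1 — every cross-section is a straight line — this is a plane.
Checking where it meets the axes: it meets the x-axis at x = -2 (among the integer gridlines); it crosses the z-axis at the gridline z = -2.
Putting this together gives p.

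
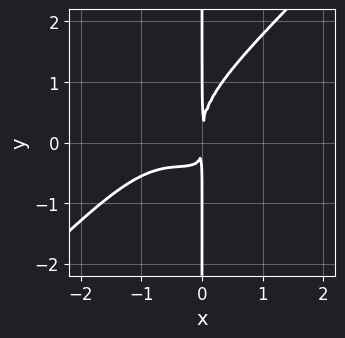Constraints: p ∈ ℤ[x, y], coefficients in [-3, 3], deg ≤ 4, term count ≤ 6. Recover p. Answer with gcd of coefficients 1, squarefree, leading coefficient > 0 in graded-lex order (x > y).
First, degree: no degree-3 curve has this shape, so deg p = 4.
Then, from the axis intercepts and sections: every point of the y-axis in the box is on the curve.
Finally, putting this together gives p.

2*x^4 - 2*x*y^3 + 2*x^3 + 3*x^2*y + 2*x^2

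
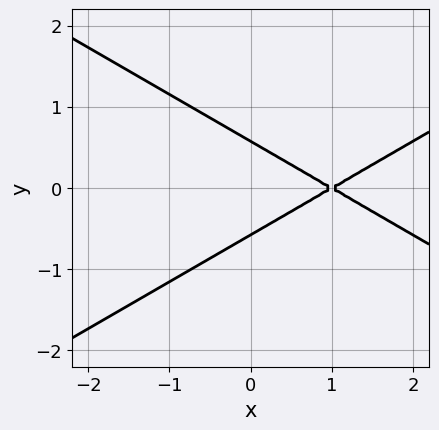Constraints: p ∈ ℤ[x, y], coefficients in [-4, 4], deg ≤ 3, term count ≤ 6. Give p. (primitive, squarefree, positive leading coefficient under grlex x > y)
The degree is 2 — no degree-1 curve has this shape.
Symmetries: it's symmetric under y → −y, forcing even powers of y.
Observable constraints: one x-axis crossing is at x = 1.
Assembling these constraints gives the stated polynomial.

x^2 - 3*y^2 - 2*x + 1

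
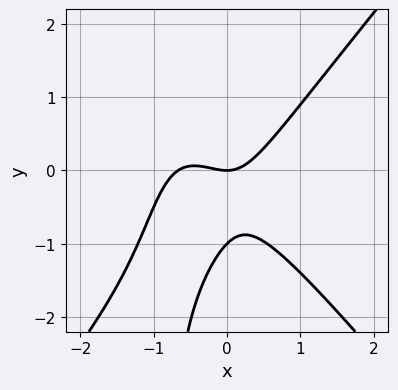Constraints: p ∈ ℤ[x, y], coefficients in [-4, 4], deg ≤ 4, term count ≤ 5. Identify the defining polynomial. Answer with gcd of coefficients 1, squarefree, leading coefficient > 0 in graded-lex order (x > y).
3*x^3 - 2*x*y^2 + 2*x^2 - 2*y^2 - 2*y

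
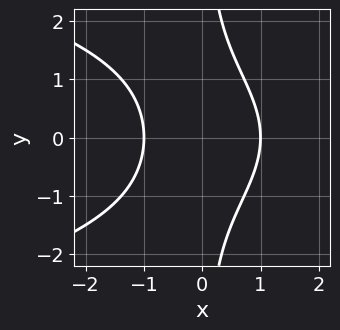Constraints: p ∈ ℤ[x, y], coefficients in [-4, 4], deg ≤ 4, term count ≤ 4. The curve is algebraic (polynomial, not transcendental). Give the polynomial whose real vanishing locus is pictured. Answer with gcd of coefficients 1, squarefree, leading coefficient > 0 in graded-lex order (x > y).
The degree is 3 — the shape is more complex than any degree-2 curve.
Symmetries: the y ↦ −y reflection is a symmetry, so y appears only in even powers.
Checking where it meets the axes: among the integer gridlines, it crosses the x-axis at x ∈ {-1, 1}; the curve avoids every integer y-axis point in the box.
Putting this together gives p.

2*x*y^2 + 3*x^2 - 3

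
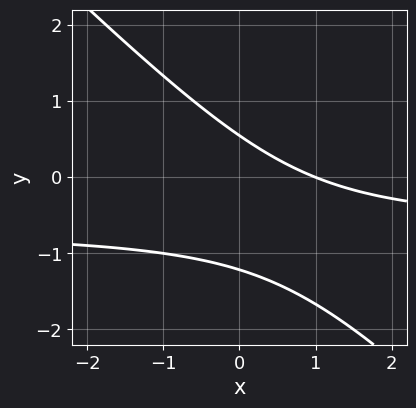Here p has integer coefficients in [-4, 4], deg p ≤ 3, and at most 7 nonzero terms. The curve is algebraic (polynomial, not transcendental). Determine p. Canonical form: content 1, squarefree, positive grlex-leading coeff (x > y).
1. The degree is 2 — no degree-1 curve has this shape.
2. From the axis intercepts and sections: it meets the x-axis at x = 1 (among the integer gridlines).
3. Fitting integer coefficients to these (and the overall shape) gives p.

3*x*y + 3*y^2 + 2*x + 2*y - 2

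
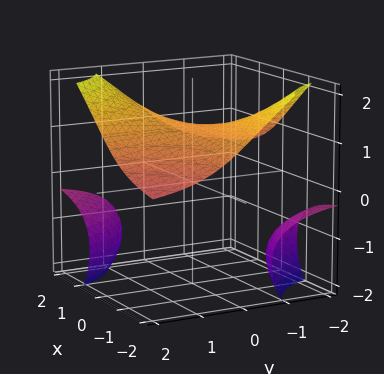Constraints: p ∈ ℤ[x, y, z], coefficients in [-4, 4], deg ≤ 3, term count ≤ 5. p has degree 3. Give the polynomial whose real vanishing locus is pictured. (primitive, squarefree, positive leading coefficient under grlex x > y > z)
2*x*y*z - z^3 - z^2 + 3

I count 3 distinct pieces. Treating them together as one polynomial.
Degree: the shape is more complex than any degree-2 surface, so deg p = 3.
From the axis intercepts and sections: the surface avoids every integer x-axis point in the box; it misses every integer gridline on the y-axis.
The integer polynomial consistent with all of this is the stated p.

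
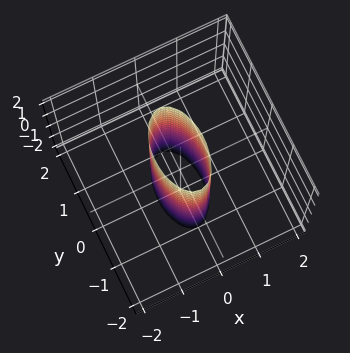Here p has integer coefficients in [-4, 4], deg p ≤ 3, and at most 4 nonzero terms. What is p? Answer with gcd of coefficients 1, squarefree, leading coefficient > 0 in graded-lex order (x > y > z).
3*x^2 + y^2 - 1

First, deg p = 2. A cylinder; a quadric.
Next, symmetries: it's symmetric under y → −y, forcing even powers of y; it's symmetric under x → −x, forcing even powers of x; mirror symmetry z ↦ −z ⇒ only even powers of z.
Then, from the axis intercepts and sections: it misses every integer gridline on the z-axis; among the integer gridlines, it crosses the y-axis at y ∈ {-1, 1}.
Finally, the integer polynomial consistent with all of this is the stated p.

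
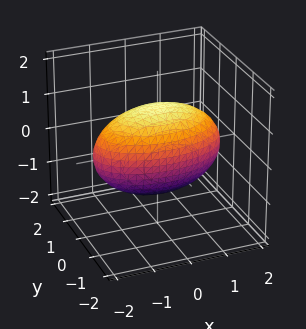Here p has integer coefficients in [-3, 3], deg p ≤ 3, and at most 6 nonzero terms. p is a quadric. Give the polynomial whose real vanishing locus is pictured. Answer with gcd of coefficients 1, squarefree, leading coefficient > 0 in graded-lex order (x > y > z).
x^2 + 3*y^2 + 2*z^2 - 3

(a) The degree is 2 — a closed, bounded, convex surface; a quadric.
(b) Symmetries: it's symmetric under x → −x, forcing even powers of x; it's symmetric under y → −y, forcing even powers of y; mirror symmetry z ↦ −z ⇒ only even powers of z.
(c) From the visible intercepts: among the integer gridlines, it crosses the y-axis at y ∈ {-1, 1}.
(d) Assembling these constraints gives the stated polynomial.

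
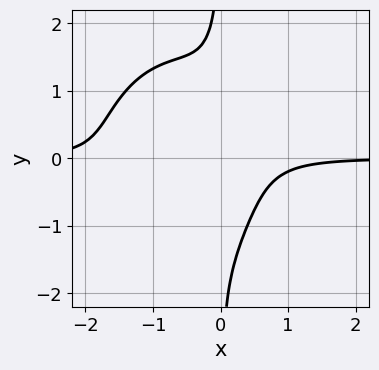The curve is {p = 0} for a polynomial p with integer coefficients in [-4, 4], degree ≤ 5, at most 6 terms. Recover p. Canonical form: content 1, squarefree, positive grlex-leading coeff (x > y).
2*x^3*y + x*y^3 + 3*x^2*y + 1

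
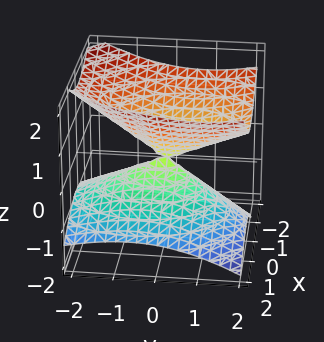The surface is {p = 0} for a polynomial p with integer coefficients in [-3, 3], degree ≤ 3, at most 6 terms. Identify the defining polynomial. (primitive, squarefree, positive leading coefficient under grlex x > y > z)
Degree: no degree-1 surface has this shape, so deg p = 2.
From the visible intercepts: it crosses the y-axis at the gridline y = 0; one z-axis crossing is at z = 0.
The integer polynomial consistent with all of this is the stated p.

2*x^2 + x*z + y^2 - y*z - 3*z^2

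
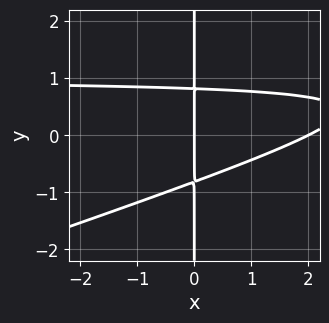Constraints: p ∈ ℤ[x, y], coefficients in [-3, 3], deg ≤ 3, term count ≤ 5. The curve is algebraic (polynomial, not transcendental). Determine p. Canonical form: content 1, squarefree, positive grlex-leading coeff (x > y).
1. deg p = 3.
2. From the axis intercepts and sections: the x-axis gridline crossings are at x ∈ {0, 2}; every point of the y-axis in the box is on the curve.
3. Putting this together gives p.

x^2*y - 3*x*y^2 - x^2 + 2*x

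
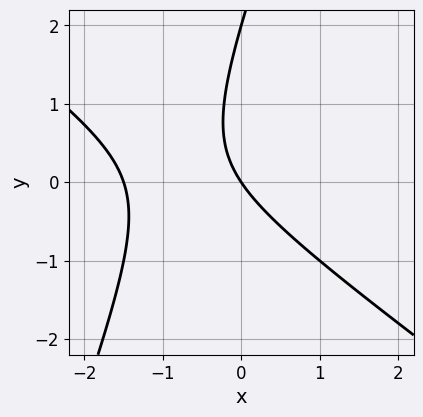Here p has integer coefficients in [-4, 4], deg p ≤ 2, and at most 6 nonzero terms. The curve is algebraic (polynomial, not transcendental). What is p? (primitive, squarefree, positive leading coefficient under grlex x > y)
2*x^2 + 2*x*y - y^2 + 3*x + 2*y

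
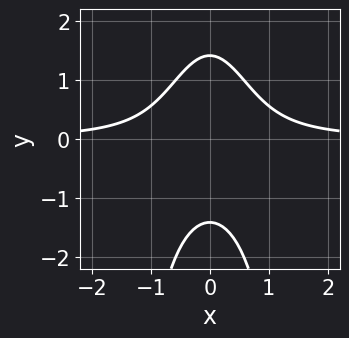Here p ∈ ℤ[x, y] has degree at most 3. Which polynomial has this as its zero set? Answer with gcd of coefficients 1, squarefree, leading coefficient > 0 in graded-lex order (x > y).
3*x^2*y + y^2 - 2

First, degree: a generic line meets the curve in up to 3 points, so deg p = 3.
Then, symmetries: it's symmetric under x → −x, forcing even powers of x.
Next, observable constraints: it misses every integer gridline on the x-axis.
Finally, fitting integer coefficients to these (and the overall shape) gives p.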